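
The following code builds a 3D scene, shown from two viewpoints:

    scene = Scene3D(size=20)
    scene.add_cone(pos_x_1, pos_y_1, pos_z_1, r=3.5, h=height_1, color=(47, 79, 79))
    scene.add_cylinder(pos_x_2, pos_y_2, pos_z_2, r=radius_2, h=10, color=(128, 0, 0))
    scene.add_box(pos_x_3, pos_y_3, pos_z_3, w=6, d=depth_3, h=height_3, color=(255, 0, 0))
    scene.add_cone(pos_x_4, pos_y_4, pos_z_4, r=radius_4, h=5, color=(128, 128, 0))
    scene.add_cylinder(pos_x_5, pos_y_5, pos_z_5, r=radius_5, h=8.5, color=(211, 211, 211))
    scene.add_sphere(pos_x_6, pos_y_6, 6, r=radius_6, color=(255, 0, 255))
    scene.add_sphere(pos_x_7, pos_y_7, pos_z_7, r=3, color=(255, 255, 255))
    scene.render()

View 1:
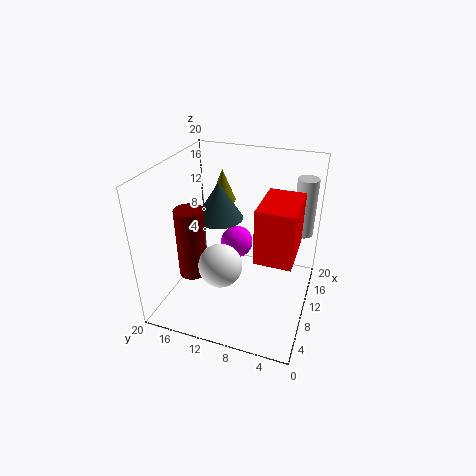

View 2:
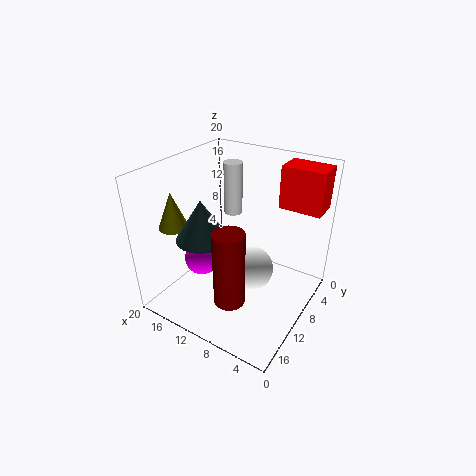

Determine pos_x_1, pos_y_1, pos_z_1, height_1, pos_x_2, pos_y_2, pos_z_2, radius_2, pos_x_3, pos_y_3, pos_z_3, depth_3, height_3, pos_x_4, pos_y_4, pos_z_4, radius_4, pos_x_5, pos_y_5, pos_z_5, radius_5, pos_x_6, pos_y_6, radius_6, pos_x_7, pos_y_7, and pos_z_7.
pos_x_1 = 13, pos_y_1 = 14, pos_z_1 = 11, height_1 = 5.5, pos_x_2 = 7.5, pos_y_2 = 16, pos_z_2 = 4.5, radius_2 = 2, pos_x_3 = 0.5, pos_y_3 = 1, pos_z_3 = 13.5, depth_3 = 4, height_3 = 6, pos_x_4 = 17, pos_y_4 = 15, pos_z_4 = 12, radius_4 = 2, pos_x_5 = 16, pos_y_5 = 2, pos_z_5 = 9, radius_5 = 1.5, pos_x_6 = 15, pos_y_6 = 12, radius_6 = 2.5, pos_x_7 = 7, pos_y_7 = 11.5, pos_z_7 = 7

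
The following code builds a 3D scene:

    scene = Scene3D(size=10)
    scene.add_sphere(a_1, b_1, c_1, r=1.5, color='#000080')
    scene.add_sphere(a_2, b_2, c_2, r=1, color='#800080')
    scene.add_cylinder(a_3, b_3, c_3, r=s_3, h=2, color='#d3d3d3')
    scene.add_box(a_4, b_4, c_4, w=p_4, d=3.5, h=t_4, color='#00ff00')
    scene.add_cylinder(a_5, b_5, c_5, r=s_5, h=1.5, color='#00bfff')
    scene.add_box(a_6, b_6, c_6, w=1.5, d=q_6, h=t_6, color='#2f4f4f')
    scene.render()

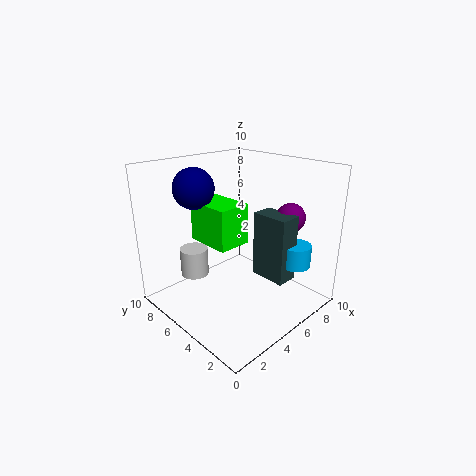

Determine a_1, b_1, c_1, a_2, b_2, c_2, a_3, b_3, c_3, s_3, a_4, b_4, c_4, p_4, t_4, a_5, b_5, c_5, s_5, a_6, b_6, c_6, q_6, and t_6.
a_1 = 4; b_1 = 8.5; c_1 = 8; a_2 = 7.5; b_2 = 2.5; c_2 = 6.5; a_3 = 3; b_3 = 7.5; c_3 = 2; s_3 = 1; a_4 = 4; b_4 = 5.5; c_4 = 4; p_4 = 2.5; t_4 = 3; a_5 = 7; b_5 = 1.5; c_5 = 3.5; s_5 = 1; a_6 = 5.5; b_6 = 1.5; c_6 = 2.5; q_6 = 2.5; t_6 = 4.5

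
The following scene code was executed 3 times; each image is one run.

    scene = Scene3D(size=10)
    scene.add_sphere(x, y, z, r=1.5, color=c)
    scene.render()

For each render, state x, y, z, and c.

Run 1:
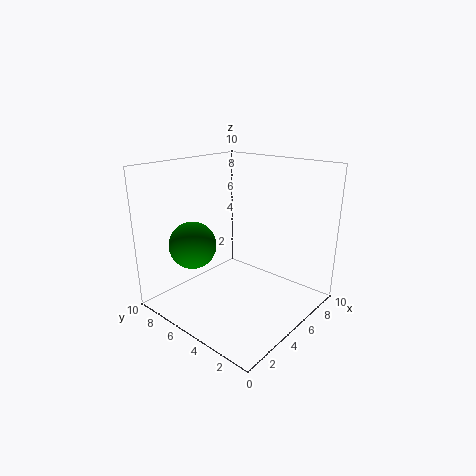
x = 1.75; y = 6; z = 5.25; c = 'green'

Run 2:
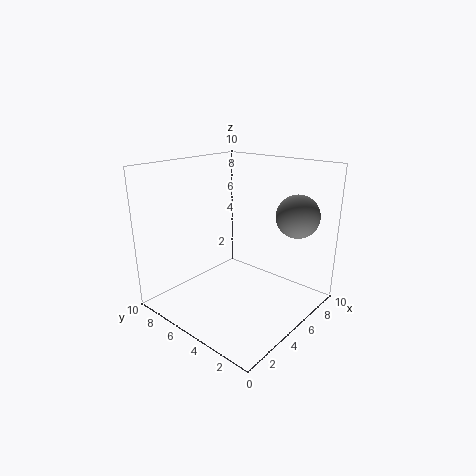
x = 7.75; y = 2; z = 6.5; c = 'gray'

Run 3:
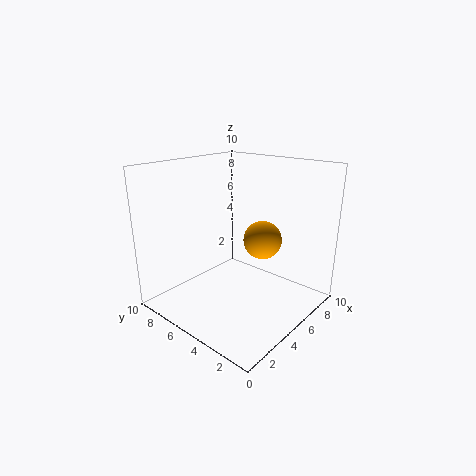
x = 8.25; y = 5.25; z = 3.75; c = 'orange'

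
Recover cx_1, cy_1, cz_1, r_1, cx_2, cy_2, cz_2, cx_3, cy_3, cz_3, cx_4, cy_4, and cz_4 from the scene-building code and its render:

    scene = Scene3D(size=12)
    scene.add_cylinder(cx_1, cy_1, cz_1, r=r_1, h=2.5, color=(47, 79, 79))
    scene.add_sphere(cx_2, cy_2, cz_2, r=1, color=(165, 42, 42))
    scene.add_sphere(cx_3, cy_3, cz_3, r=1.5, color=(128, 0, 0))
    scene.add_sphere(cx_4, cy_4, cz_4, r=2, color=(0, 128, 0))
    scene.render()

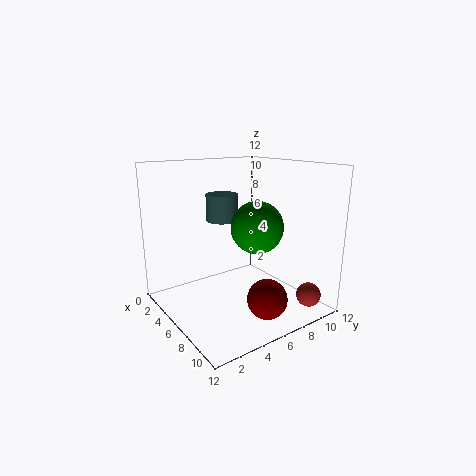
cx_1 = 2; cy_1 = 7; cz_1 = 6.5; r_1 = 1.5; cx_2 = 10.5; cy_2 = 10; cz_2 = 1.5; cx_3 = 10.5; cy_3 = 5.5; cz_3 = 2.5; cx_4 = 8.5; cy_4 = 6; cz_4 = 7.5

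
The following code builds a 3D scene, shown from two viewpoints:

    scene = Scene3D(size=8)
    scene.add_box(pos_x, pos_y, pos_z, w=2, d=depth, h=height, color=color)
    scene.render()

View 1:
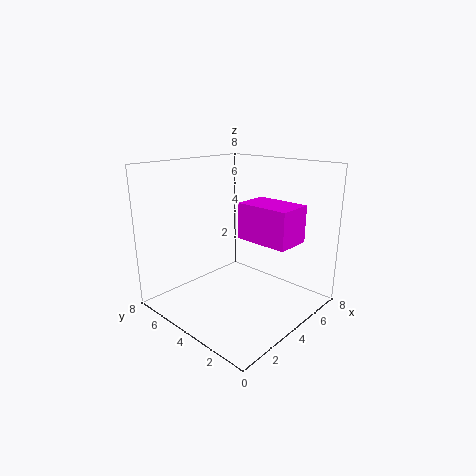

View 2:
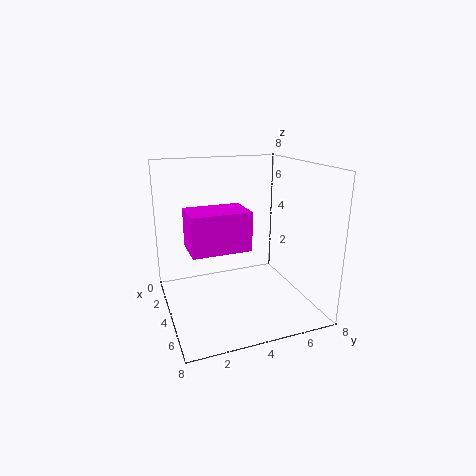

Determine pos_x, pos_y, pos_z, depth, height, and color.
pos_x = 4
pos_y = 1
pos_z = 4
depth = 3
height = 2
color = 'magenta'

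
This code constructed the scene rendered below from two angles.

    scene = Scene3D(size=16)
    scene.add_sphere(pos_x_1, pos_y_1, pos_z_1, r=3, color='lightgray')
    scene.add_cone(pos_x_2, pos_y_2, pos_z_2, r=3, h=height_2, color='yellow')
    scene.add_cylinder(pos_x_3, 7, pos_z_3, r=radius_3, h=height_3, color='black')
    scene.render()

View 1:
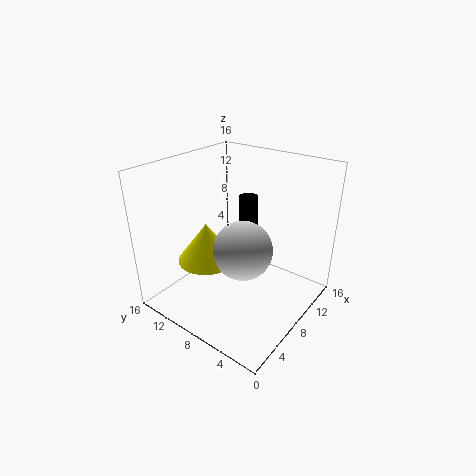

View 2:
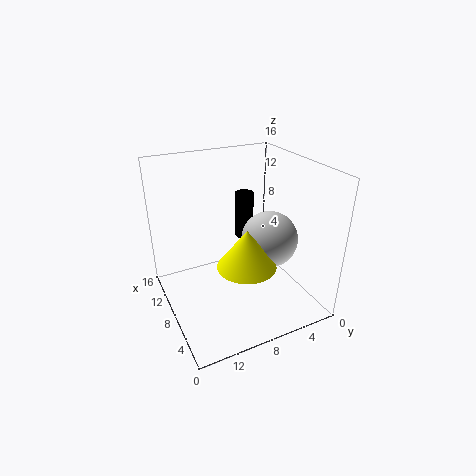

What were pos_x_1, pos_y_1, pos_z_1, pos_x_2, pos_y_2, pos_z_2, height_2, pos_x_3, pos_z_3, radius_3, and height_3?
pos_x_1 = 5.5; pos_y_1 = 5.5; pos_z_1 = 8.5; pos_x_2 = 4; pos_y_2 = 9; pos_z_2 = 7; height_2 = 4; pos_x_3 = 8.5; pos_z_3 = 8; radius_3 = 1; height_3 = 5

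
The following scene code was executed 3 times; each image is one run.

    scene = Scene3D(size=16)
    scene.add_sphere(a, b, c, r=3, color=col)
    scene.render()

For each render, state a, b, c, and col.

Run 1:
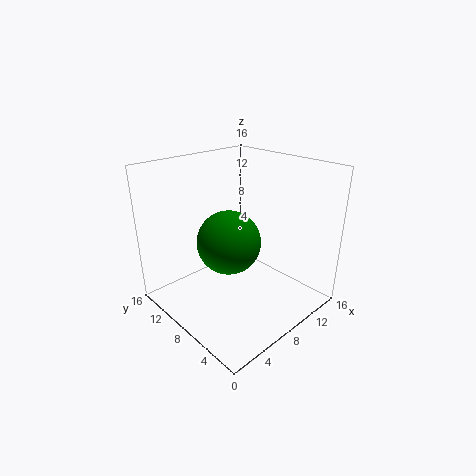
a = 4; b = 5; c = 10; col = 'green'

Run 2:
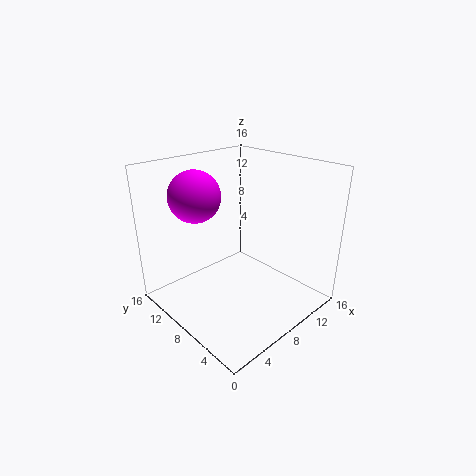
a = 6; b = 13; c = 12; col = 'magenta'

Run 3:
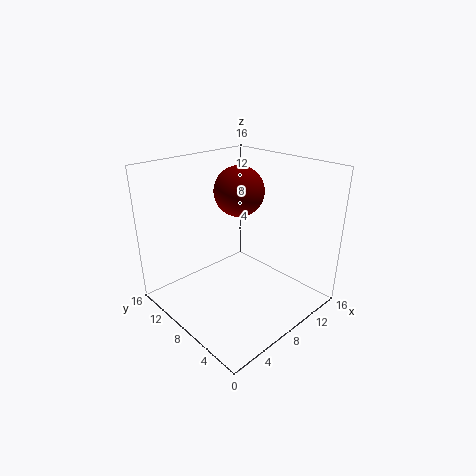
a = 11; b = 11; c = 12; col = 'maroon'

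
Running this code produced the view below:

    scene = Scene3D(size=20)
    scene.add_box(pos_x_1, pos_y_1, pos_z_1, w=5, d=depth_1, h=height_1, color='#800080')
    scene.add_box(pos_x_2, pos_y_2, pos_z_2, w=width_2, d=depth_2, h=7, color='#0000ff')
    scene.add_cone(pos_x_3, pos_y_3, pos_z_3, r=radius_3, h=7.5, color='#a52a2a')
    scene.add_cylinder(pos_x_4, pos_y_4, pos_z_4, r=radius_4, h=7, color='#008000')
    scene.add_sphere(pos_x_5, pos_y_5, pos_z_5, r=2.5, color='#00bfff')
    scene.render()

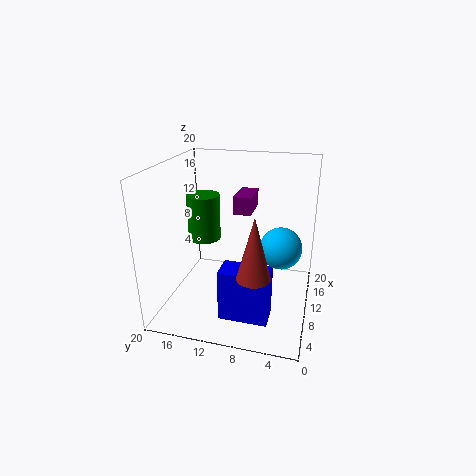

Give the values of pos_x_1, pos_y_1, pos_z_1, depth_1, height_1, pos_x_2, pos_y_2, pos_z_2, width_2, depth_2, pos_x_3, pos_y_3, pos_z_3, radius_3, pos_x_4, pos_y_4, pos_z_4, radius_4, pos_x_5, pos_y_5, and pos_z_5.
pos_x_1 = 11, pos_y_1 = 8.5, pos_z_1 = 13, depth_1 = 2.5, height_1 = 2.5, pos_x_2 = 3.5, pos_y_2 = 4.5, pos_z_2 = 1, width_2 = 3.5, depth_2 = 6.5, pos_x_3 = 2, pos_y_3 = 6, pos_z_3 = 9, radius_3 = 2, pos_x_4 = 14, pos_y_4 = 16.5, pos_z_4 = 7.5, radius_4 = 2.5, pos_x_5 = 5.5, pos_y_5 = 3.5, pos_z_5 = 11.5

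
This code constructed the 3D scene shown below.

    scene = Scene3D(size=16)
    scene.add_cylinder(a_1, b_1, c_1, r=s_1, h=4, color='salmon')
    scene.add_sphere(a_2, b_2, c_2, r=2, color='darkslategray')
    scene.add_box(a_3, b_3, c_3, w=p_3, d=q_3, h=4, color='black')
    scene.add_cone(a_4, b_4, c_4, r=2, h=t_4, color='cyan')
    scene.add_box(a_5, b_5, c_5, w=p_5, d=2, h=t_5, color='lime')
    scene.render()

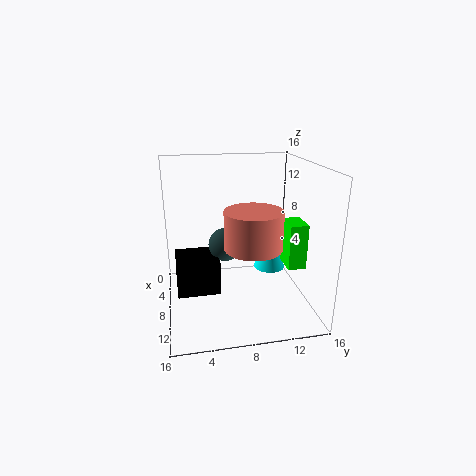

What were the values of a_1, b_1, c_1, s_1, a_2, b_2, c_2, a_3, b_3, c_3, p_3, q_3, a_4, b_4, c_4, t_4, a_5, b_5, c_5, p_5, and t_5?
a_1 = 11
b_1 = 9
c_1 = 8
s_1 = 3
a_2 = 5
b_2 = 7
c_2 = 6
a_3 = 3
b_3 = 1
c_3 = 1
p_3 = 5
q_3 = 5
a_4 = 4
b_4 = 13
c_4 = 2
t_4 = 5
a_5 = 8
b_5 = 13
c_5 = 5
p_5 = 3
t_5 = 5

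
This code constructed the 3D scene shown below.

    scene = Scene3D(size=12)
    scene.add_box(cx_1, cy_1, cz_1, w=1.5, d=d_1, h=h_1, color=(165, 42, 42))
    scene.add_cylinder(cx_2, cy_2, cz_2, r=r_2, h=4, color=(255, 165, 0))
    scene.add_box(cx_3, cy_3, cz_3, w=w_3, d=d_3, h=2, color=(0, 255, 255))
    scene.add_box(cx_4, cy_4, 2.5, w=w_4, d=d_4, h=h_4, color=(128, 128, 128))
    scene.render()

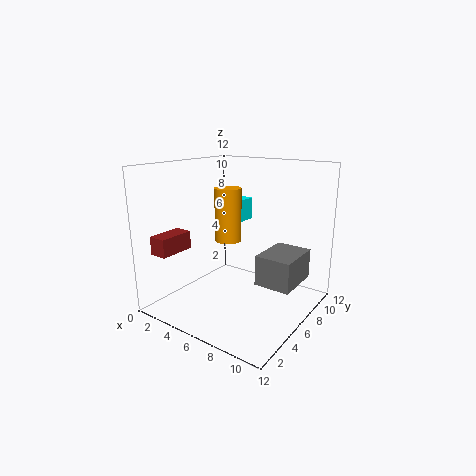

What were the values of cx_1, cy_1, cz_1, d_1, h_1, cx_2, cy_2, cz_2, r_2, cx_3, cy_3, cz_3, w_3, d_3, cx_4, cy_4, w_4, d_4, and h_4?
cx_1 = 1
cy_1 = 1
cz_1 = 5
d_1 = 3
h_1 = 1.5
cx_2 = 6.5
cy_2 = 4
cz_2 = 6.5
r_2 = 1
cx_3 = 2.5
cy_3 = 8
cz_3 = 6.5
w_3 = 2
d_3 = 2.5
cx_4 = 8
cy_4 = 5.5
w_4 = 3
d_4 = 4
h_4 = 2.5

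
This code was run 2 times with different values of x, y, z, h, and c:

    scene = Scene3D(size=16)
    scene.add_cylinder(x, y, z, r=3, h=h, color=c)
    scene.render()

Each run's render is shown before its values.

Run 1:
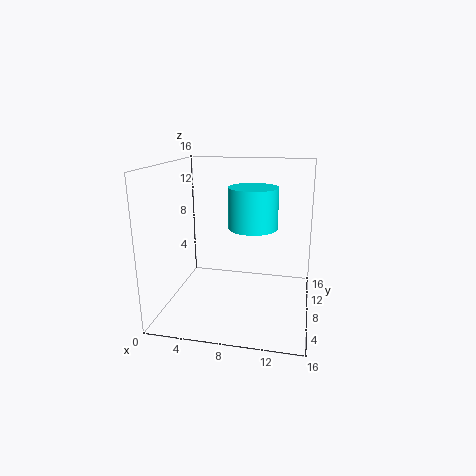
x = 9; y = 12; z = 8; h = 5; c = 'cyan'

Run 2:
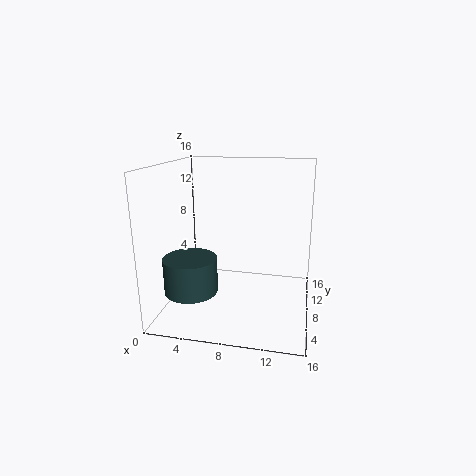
x = 3; y = 6; z = 2; h = 4; c = 'darkslategray'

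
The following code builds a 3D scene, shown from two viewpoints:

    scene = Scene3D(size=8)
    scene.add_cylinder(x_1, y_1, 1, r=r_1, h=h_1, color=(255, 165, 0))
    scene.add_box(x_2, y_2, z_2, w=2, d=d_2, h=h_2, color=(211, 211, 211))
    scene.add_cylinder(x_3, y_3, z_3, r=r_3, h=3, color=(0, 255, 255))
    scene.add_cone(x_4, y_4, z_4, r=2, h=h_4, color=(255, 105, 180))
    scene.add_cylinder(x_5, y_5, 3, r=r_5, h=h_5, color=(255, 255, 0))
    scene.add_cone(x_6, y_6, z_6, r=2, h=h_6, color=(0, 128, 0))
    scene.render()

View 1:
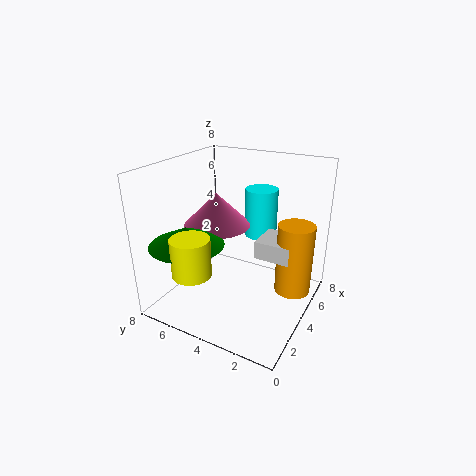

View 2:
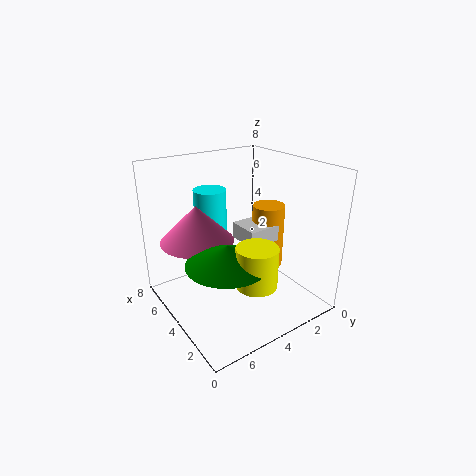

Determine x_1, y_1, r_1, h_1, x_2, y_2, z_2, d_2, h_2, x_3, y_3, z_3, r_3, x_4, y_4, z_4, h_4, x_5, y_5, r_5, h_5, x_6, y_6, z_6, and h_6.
x_1 = 5, y_1 = 1, r_1 = 1, h_1 = 4, x_2 = 4, y_2 = 1, z_2 = 3, d_2 = 2, h_2 = 1, x_3 = 7, y_3 = 4, z_3 = 3, r_3 = 1, x_4 = 5, y_4 = 6, z_4 = 4, h_4 = 2, x_5 = 1, y_5 = 5, r_5 = 1, h_5 = 2, x_6 = 2, y_6 = 6, z_6 = 4, h_6 = 1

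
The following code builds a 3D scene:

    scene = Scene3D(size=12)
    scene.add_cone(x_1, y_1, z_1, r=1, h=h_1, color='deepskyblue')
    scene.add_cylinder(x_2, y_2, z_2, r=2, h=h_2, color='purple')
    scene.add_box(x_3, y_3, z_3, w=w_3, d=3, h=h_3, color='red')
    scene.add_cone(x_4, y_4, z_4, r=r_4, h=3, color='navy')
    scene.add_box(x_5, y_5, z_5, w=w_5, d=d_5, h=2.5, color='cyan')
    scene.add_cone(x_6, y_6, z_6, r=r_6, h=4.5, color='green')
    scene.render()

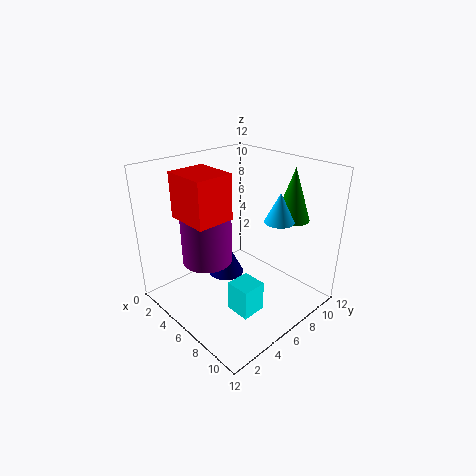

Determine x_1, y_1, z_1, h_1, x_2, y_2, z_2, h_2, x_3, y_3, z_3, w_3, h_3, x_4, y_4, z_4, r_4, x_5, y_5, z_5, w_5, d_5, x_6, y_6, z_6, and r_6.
x_1 = 11
y_1 = 5
z_1 = 9.5
h_1 = 2
x_2 = 5
y_2 = 3.5
z_2 = 4.5
h_2 = 5
x_3 = 3.5
y_3 = 1.5
z_3 = 8.5
w_3 = 3.5
h_3 = 3.5
x_4 = 5
y_4 = 5.5
z_4 = 2.5
r_4 = 1.5
x_5 = 7.5
y_5 = 3.5
z_5 = 1
w_5 = 2
d_5 = 2
x_6 = 8
y_6 = 10.5
z_6 = 7
r_6 = 1.5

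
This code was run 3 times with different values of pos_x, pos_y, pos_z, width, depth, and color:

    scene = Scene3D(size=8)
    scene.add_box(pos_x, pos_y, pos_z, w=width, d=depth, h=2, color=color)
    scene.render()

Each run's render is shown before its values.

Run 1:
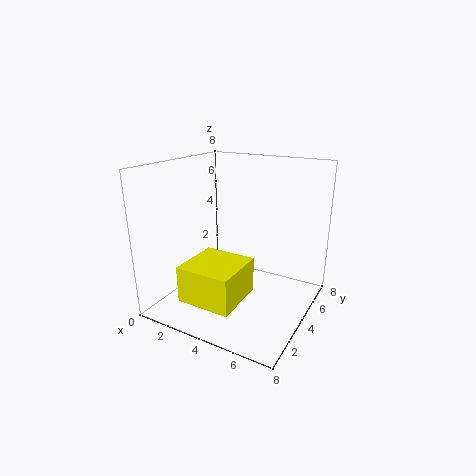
pos_x = 2
pos_y = 1
pos_z = 1
width = 3
depth = 3
color = 'yellow'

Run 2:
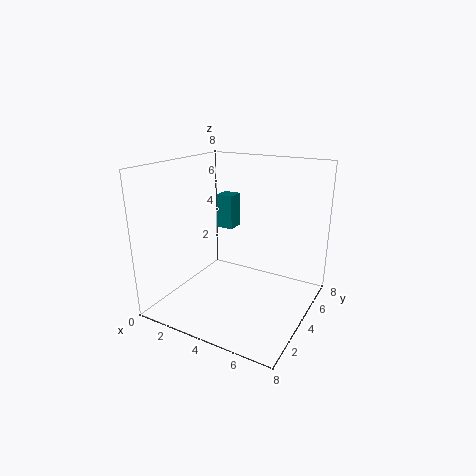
pos_x = 2
pos_y = 5
pos_z = 4
width = 1
depth = 1
color = 'teal'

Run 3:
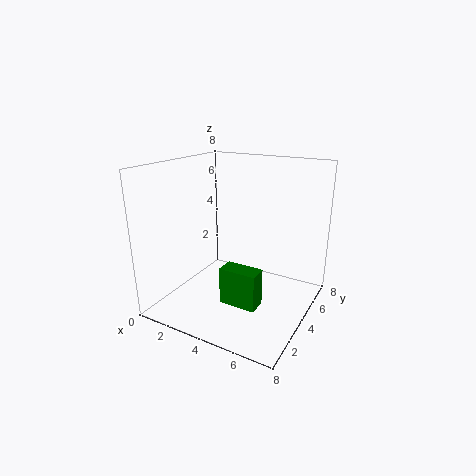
pos_x = 4
pos_y = 2
pos_z = 1
width = 2
depth = 1
color = 'green'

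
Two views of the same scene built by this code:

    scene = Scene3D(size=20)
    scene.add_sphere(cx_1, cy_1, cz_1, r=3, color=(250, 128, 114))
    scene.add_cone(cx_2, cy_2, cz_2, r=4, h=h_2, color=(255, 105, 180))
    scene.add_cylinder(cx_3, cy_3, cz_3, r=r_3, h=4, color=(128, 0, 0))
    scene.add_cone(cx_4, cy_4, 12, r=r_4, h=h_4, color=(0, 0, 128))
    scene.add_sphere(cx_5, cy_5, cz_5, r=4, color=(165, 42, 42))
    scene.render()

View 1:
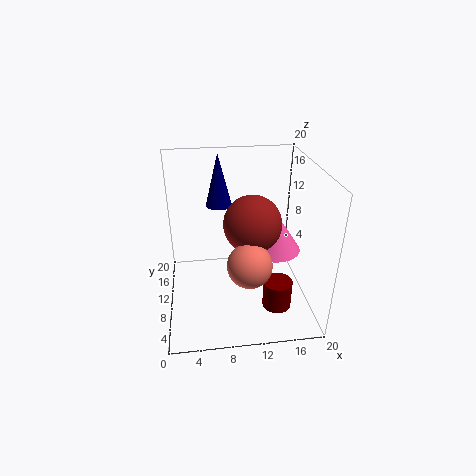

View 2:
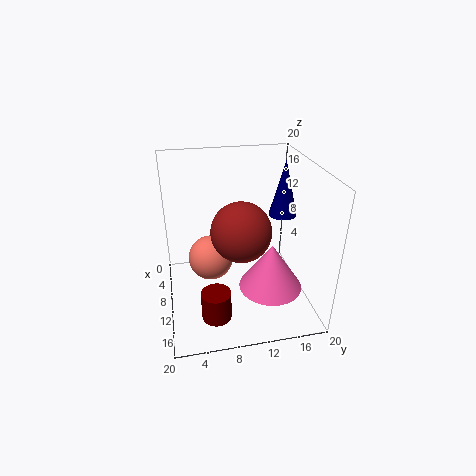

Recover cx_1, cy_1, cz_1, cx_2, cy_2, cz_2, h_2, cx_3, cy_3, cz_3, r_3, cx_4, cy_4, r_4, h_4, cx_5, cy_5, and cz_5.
cx_1 = 11
cy_1 = 6
cz_1 = 8
cx_2 = 16
cy_2 = 13
cz_2 = 6
h_2 = 6
cx_3 = 15
cy_3 = 6
cz_3 = 1
r_3 = 2
cx_4 = 8
cy_4 = 17
r_4 = 2
h_4 = 8
cx_5 = 12
cy_5 = 10
cz_5 = 12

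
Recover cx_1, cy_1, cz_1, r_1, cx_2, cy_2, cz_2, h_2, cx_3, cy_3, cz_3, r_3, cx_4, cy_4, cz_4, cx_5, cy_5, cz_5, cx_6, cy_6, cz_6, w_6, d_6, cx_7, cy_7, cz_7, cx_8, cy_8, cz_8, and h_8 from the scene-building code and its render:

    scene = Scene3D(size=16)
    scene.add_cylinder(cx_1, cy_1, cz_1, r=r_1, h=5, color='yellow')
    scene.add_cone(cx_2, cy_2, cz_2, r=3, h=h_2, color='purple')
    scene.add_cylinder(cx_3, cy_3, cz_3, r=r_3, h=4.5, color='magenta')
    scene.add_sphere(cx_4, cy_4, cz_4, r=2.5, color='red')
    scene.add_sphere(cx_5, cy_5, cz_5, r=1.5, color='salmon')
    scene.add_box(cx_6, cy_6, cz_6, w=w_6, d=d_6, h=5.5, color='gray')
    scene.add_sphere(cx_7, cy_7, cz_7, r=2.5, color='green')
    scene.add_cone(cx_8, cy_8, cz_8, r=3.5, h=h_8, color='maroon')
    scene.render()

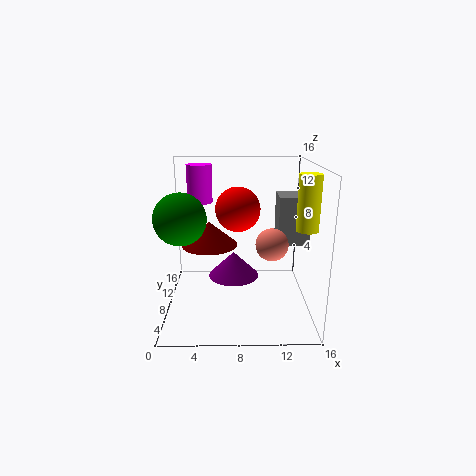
cx_1 = 14, cy_1 = 1.5, cz_1 = 11, r_1 = 1, cx_2 = 7.5, cy_2 = 10, cz_2 = 2.5, h_2 = 3, cx_3 = 3.5, cy_3 = 12.5, cz_3 = 11, r_3 = 1.5, cx_4 = 8, cy_4 = 9, cz_4 = 11, cx_5 = 11, cy_5 = 2, cz_5 = 9.5, cx_6 = 12.5, cy_6 = 8, cz_6 = 7, w_6 = 3.5, d_6 = 3.5, cx_7 = 2.5, cy_7 = 3.5, cz_7 = 11.5, cx_8 = 4.5, cy_8 = 12.5, cz_8 = 5.5, h_8 = 3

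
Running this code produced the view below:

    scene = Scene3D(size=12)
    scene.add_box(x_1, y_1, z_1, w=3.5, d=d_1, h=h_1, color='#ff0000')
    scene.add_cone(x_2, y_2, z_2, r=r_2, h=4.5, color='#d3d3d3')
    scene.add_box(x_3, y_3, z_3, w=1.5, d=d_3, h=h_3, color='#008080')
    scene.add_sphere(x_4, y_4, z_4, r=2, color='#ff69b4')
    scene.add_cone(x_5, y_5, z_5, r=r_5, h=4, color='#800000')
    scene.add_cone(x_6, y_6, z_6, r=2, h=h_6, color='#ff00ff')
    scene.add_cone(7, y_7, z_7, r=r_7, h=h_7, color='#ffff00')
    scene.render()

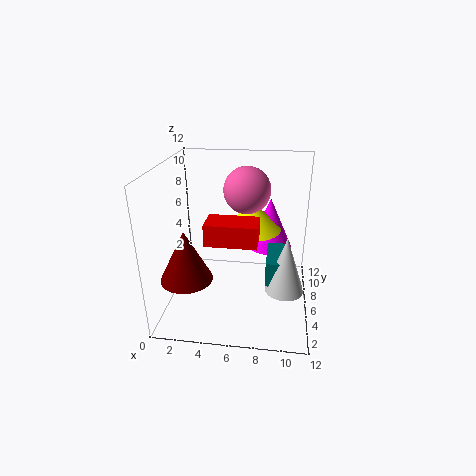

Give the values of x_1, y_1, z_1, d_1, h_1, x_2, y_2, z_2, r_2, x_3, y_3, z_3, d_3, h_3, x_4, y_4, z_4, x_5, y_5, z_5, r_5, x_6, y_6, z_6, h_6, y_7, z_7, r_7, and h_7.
x_1 = 4.5, y_1 = 0.5, z_1 = 8, d_1 = 2, h_1 = 1.5, x_2 = 10, y_2 = 3.5, z_2 = 3, r_2 = 1.5, x_3 = 8.5, y_3 = 3, z_3 = 3.5, d_3 = 3.5, h_3 = 2, x_4 = 6.5, y_4 = 8, z_4 = 9.5, x_5 = 2.5, y_5 = 2.5, z_5 = 4, r_5 = 2, x_6 = 8.5, y_6 = 9, z_6 = 4, h_6 = 4.5, y_7 = 8, z_7 = 6, r_7 = 2.5, h_7 = 2.5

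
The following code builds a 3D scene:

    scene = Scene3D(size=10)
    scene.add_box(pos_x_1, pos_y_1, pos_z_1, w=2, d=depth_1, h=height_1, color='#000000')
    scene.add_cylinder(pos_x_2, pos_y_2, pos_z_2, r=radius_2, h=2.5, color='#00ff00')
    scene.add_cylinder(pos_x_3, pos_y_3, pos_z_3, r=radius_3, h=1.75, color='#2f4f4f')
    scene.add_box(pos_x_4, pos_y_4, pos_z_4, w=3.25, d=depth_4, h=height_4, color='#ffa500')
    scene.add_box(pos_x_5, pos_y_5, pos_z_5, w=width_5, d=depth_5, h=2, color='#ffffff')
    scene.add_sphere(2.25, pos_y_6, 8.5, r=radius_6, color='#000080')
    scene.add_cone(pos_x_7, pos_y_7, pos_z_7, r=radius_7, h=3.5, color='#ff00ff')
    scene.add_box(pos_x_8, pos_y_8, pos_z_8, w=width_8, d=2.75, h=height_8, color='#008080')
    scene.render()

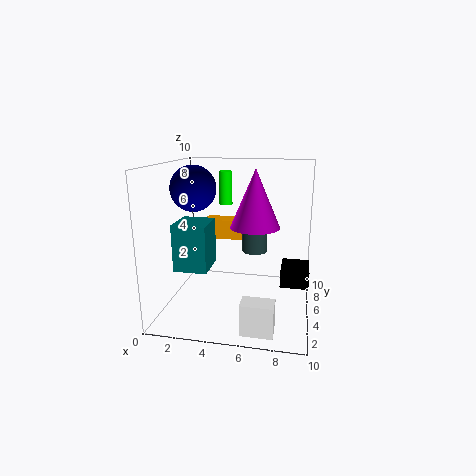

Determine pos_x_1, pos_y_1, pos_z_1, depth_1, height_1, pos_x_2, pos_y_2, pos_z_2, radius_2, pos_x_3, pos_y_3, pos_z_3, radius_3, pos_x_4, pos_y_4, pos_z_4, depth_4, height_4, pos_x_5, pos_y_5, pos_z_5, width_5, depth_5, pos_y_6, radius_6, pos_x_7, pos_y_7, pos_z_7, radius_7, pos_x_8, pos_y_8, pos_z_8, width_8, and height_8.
pos_x_1 = 8; pos_y_1 = 5; pos_z_1 = 1.5; depth_1 = 2.5; height_1 = 1.25; pos_x_2 = 3.5; pos_y_2 = 7.75; pos_z_2 = 6.75; radius_2 = 0.5; pos_x_3 = 6.5; pos_y_3 = 2.75; pos_z_3 = 5; radius_3 = 0.75; pos_x_4 = 1.75; pos_y_4 = 7.5; pos_z_4 = 4; depth_4 = 1.5; height_4 = 1.5; pos_x_5 = 6; pos_y_5 = 0.25; pos_z_5 = 0.5; width_5 = 2; depth_5 = 1.25; pos_y_6 = 4; radius_6 = 1.5; pos_x_7 = 6.5; pos_y_7 = 2.75; pos_z_7 = 6.5; radius_7 = 1.5; pos_x_8 = 0.25; pos_y_8 = 4.5; pos_z_8 = 2.25; width_8 = 2.5; height_8 = 3.5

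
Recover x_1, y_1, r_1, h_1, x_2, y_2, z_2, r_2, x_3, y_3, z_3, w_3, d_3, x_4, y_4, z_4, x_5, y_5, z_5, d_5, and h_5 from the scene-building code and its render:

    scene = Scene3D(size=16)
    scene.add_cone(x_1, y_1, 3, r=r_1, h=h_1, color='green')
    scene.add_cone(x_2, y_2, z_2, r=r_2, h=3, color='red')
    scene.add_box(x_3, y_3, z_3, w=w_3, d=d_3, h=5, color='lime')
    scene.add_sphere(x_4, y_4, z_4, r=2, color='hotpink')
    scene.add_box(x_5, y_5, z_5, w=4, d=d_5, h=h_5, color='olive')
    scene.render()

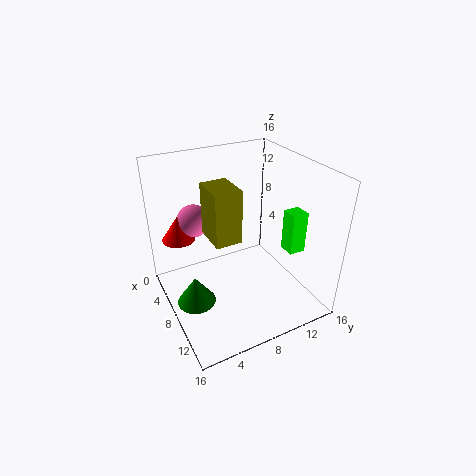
x_1 = 10, y_1 = 2, r_1 = 2, h_1 = 3, x_2 = 2, y_2 = 3, z_2 = 6, r_2 = 2, x_3 = 8, y_3 = 14, z_3 = 5, w_3 = 2, d_3 = 2, x_4 = 2, y_4 = 5, z_4 = 8, x_5 = 5, y_5 = 5, z_5 = 8, d_5 = 3, h_5 = 6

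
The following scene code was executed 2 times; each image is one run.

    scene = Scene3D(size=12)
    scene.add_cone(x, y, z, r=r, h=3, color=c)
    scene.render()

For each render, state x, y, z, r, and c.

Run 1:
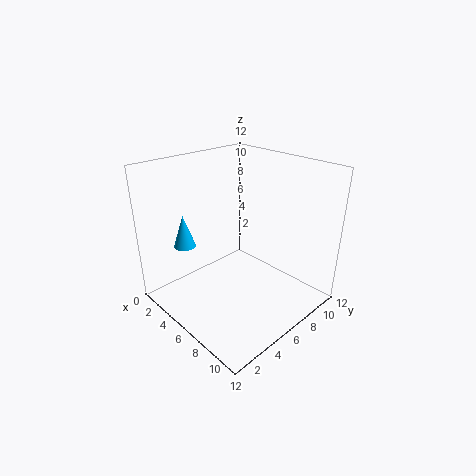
x = 1; y = 4; z = 4; r = 1; c = 'deepskyblue'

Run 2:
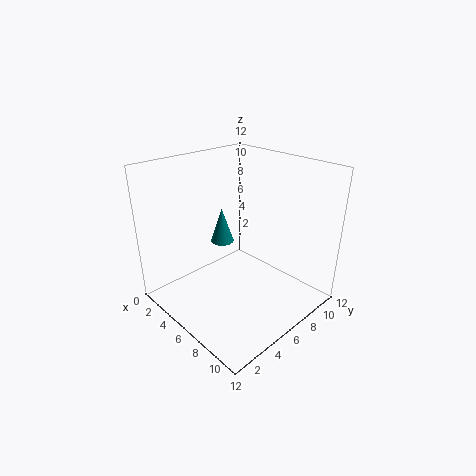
x = 4; y = 6; z = 5; r = 1; c = 'teal'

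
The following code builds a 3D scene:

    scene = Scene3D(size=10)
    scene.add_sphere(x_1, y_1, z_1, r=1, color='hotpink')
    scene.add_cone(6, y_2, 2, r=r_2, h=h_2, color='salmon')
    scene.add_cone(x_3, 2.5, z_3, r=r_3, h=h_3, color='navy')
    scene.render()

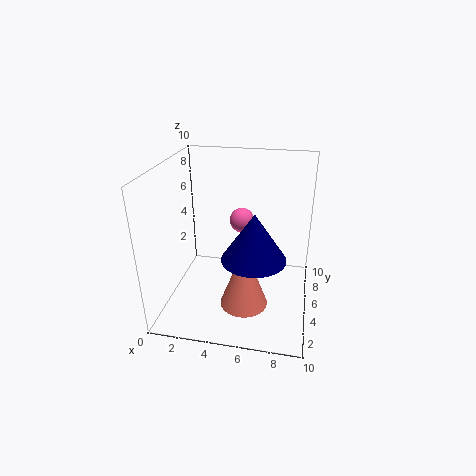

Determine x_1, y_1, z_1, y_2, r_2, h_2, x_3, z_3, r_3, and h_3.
x_1 = 4.5, y_1 = 9, z_1 = 4.5, y_2 = 2, r_2 = 1.5, h_2 = 4, x_3 = 6.5, z_3 = 5, r_3 = 2, h_3 = 3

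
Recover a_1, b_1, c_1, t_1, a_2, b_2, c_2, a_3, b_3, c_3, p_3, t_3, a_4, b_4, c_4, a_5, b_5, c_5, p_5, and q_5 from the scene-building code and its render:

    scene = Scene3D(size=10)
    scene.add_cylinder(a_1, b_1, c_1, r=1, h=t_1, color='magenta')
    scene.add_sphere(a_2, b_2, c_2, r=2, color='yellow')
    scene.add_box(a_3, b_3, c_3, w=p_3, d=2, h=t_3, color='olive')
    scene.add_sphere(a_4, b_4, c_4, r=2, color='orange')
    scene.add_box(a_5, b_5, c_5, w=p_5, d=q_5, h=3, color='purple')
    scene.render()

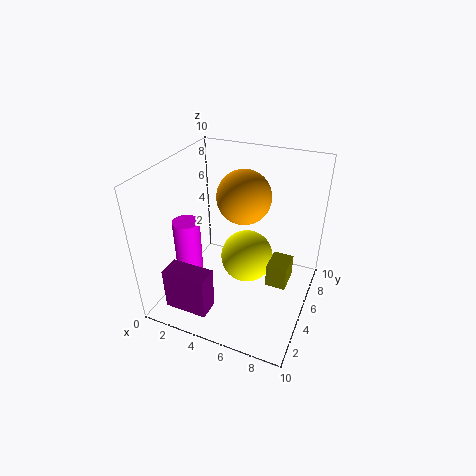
a_1 = 1; b_1 = 4.75; c_1 = 0.75; t_1 = 4.75; a_2 = 5; b_2 = 6.75; c_2 = 2.25; a_3 = 7; b_3 = 5.5; c_3 = 1; p_3 = 1.5; t_3 = 1.75; a_4 = 4.5; b_4 = 7.25; c_4 = 7; a_5 = 1.25; b_5 = 1; c_5 = 0.75; p_5 = 3; q_5 = 1.5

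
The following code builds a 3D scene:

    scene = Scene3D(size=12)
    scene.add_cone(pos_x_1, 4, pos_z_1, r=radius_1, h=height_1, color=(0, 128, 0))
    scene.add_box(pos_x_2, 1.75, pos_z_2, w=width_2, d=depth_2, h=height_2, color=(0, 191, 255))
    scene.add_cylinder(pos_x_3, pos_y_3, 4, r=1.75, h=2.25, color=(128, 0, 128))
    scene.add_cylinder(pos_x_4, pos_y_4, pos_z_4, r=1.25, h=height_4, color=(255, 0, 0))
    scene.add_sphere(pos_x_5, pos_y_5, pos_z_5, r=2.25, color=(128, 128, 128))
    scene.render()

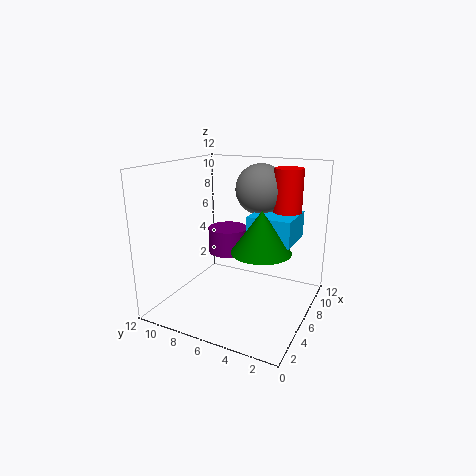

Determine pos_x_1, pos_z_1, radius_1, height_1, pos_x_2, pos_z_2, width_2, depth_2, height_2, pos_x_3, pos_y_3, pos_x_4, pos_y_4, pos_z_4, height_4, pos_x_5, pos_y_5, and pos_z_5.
pos_x_1 = 6.25; pos_z_1 = 5; radius_1 = 2.5; height_1 = 3.5; pos_x_2 = 6.5; pos_z_2 = 5.5; width_2 = 4; depth_2 = 3.75; height_2 = 2.25; pos_x_3 = 7.5; pos_y_3 = 7.75; pos_x_4 = 9.5; pos_y_4 = 3; pos_z_4 = 5.75; height_4 = 5.75; pos_x_5 = 9.5; pos_y_5 = 5.5; pos_z_5 = 9.5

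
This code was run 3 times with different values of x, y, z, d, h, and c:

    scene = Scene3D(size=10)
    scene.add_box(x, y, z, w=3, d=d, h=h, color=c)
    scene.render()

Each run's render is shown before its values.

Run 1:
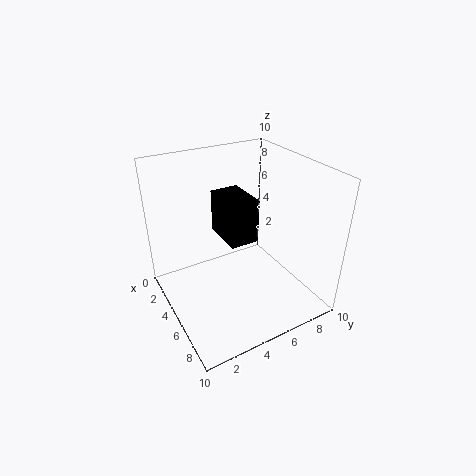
x = 3, y = 4, z = 5, d = 2, h = 3, c = 'black'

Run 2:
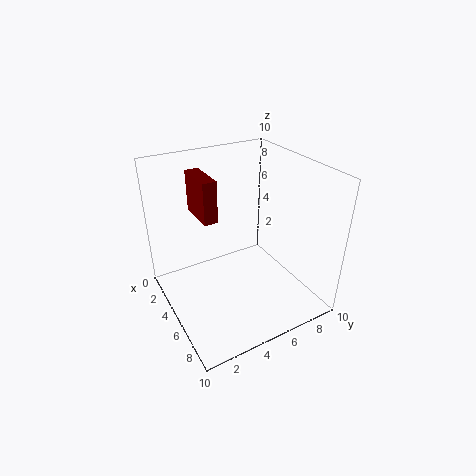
x = 1, y = 3, z = 6, d = 1, h = 3, c = 'maroon'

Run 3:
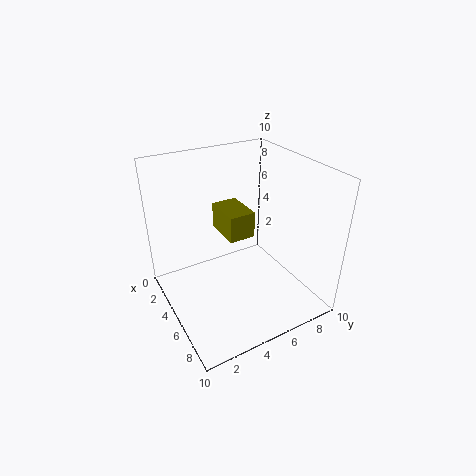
x = 1, y = 5, z = 4, d = 2, h = 2, c = 'olive'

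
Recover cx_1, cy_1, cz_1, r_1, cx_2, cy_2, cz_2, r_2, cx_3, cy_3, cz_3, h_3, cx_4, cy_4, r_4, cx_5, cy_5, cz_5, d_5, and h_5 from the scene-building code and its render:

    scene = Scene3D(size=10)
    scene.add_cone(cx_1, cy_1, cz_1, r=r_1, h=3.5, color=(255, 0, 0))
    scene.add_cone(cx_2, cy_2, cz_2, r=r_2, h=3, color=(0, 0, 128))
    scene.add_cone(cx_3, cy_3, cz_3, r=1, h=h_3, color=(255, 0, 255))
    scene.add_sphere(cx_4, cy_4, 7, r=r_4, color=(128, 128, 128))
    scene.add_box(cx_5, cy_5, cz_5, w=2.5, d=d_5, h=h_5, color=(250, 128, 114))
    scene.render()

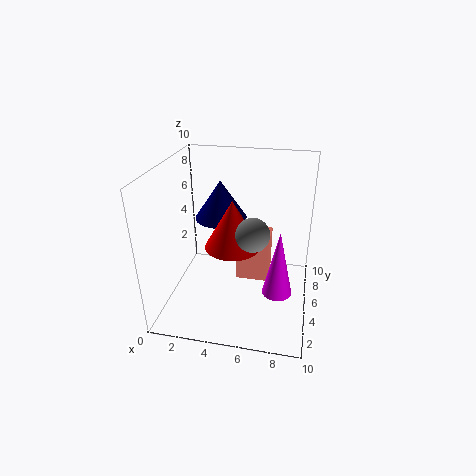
cx_1 = 4.5, cy_1 = 5.5, cz_1 = 4, r_1 = 2, cx_2 = 3, cy_2 = 8, cz_2 = 5, r_2 = 2, cx_3 = 8, cy_3 = 3.5, cz_3 = 2, h_3 = 4.5, cx_4 = 6.5, cy_4 = 2, r_4 = 1, cx_5 = 4.5, cy_5 = 6.5, cz_5 = 0.5, d_5 = 2.5, h_5 = 3.5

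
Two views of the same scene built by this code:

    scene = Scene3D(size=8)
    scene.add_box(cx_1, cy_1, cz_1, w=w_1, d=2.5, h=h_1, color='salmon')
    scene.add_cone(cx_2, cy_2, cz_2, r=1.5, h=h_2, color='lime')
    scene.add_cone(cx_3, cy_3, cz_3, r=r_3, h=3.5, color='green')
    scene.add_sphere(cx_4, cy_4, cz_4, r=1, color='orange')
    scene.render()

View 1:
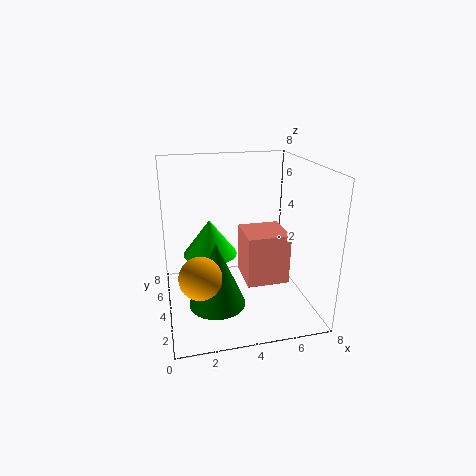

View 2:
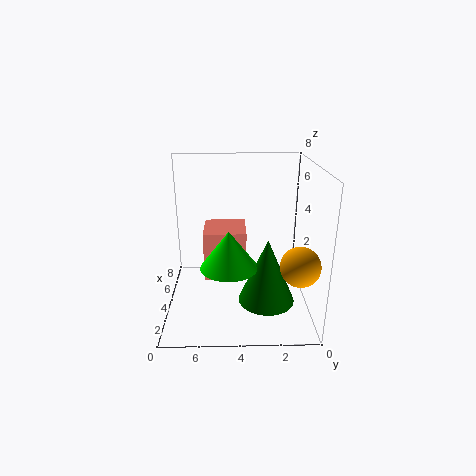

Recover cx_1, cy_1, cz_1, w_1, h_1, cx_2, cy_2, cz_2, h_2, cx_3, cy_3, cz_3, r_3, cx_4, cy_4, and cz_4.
cx_1 = 4.5; cy_1 = 3.5; cz_1 = 1; w_1 = 2.5; h_1 = 3; cx_2 = 2.5; cy_2 = 4.5; cz_2 = 3; h_2 = 2; cx_3 = 2.5; cy_3 = 2.5; cz_3 = 1; r_3 = 1.5; cx_4 = 1.5; cy_4 = 1; cz_4 = 3.5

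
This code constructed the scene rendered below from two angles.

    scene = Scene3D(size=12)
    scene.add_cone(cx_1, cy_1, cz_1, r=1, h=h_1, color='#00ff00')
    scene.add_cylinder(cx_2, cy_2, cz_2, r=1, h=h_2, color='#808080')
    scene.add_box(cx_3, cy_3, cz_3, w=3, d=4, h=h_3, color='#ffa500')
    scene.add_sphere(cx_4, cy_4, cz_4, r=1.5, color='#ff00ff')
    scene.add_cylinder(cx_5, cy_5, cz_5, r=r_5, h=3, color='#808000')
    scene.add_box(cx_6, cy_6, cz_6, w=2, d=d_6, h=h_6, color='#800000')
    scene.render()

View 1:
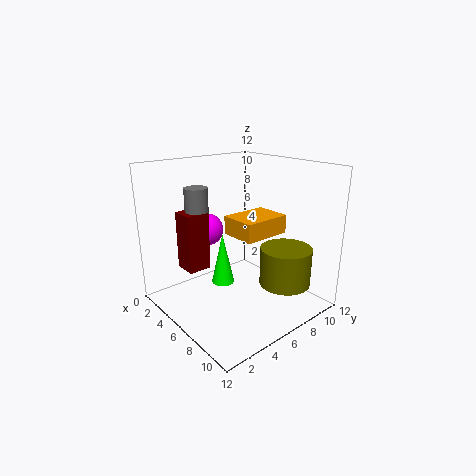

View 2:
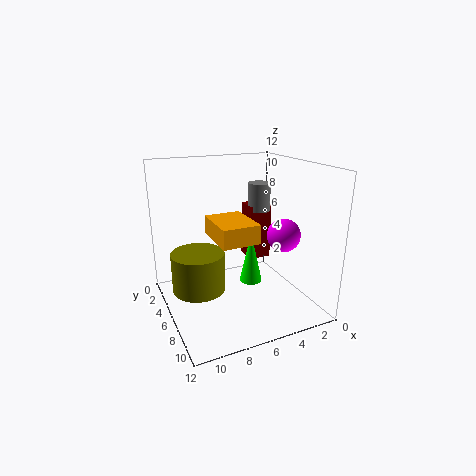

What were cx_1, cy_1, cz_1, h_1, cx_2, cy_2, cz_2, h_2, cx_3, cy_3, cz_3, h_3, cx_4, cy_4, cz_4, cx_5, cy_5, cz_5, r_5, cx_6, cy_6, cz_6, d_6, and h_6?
cx_1 = 4.5; cy_1 = 5.5; cz_1 = 1.5; h_1 = 4.5; cx_2 = 3; cy_2 = 4; cz_2 = 7.5; h_2 = 2.5; cx_3 = 5.5; cy_3 = 5; cz_3 = 6.5; h_3 = 1.5; cx_4 = 1.5; cy_4 = 6; cz_4 = 5.5; cx_5 = 10; cy_5 = 7.5; cz_5 = 3; r_5 = 2; cx_6 = 2; cy_6 = 2.5; cz_6 = 3; d_6 = 2; h_6 = 5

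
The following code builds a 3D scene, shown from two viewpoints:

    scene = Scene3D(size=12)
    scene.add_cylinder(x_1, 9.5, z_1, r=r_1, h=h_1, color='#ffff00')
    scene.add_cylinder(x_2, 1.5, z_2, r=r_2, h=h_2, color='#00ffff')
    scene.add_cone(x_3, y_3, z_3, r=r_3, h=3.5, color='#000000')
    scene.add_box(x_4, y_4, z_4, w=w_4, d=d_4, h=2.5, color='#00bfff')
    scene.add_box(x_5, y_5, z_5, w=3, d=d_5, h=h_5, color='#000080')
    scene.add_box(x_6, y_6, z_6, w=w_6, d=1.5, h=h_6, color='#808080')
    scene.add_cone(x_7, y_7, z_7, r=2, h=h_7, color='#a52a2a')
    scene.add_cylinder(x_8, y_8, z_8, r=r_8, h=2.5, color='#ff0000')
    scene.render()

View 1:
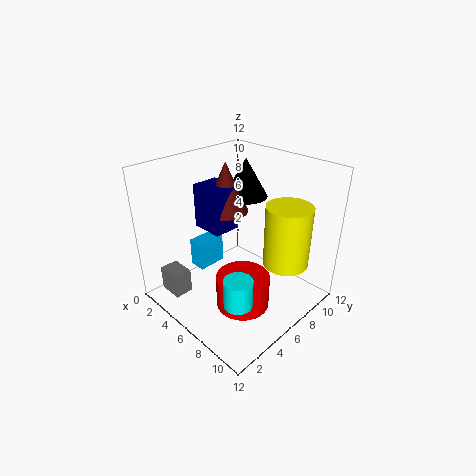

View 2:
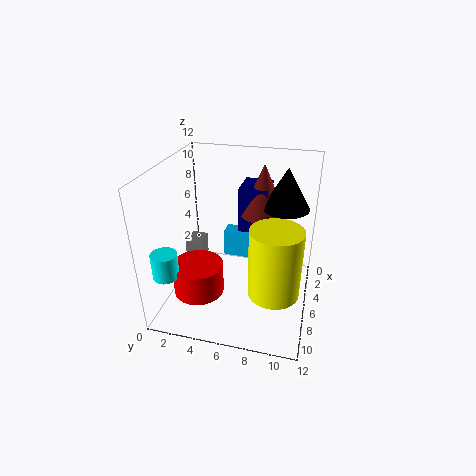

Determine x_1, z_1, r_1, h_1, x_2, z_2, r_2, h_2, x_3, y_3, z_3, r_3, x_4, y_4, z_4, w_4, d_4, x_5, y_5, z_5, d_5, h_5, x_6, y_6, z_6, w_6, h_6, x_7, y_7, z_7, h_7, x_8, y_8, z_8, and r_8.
x_1 = 8.5
z_1 = 3
r_1 = 2
h_1 = 5.5
x_2 = 10.5
z_2 = 4.5
r_2 = 1
h_2 = 2
x_3 = 3.5
y_3 = 9.5
z_3 = 8
r_3 = 2
x_4 = 2
y_4 = 4
z_4 = 2.5
w_4 = 1.5
d_4 = 2.5
x_5 = 1
y_5 = 5.5
z_5 = 5.5
d_5 = 2.5
h_5 = 4
x_6 = 2.5
y_6 = 0.5
z_6 = 2
w_6 = 2
h_6 = 2
x_7 = 3
y_7 = 7.5
z_7 = 7
h_7 = 4.5
x_8 = 9
y_8 = 3.5
z_8 = 2.5
r_8 = 2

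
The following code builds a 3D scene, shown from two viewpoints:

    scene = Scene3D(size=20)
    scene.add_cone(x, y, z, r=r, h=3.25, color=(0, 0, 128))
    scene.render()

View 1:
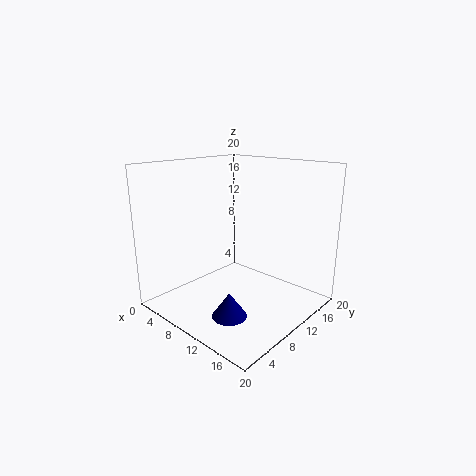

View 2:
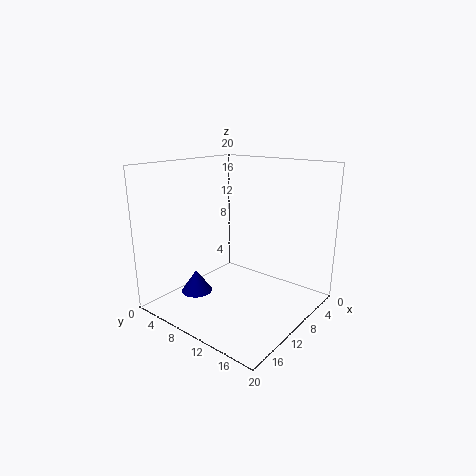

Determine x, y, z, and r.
x = 13.25; y = 4.75; z = 1.5; r = 2.25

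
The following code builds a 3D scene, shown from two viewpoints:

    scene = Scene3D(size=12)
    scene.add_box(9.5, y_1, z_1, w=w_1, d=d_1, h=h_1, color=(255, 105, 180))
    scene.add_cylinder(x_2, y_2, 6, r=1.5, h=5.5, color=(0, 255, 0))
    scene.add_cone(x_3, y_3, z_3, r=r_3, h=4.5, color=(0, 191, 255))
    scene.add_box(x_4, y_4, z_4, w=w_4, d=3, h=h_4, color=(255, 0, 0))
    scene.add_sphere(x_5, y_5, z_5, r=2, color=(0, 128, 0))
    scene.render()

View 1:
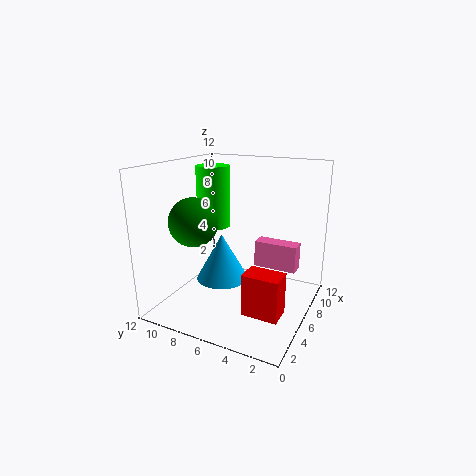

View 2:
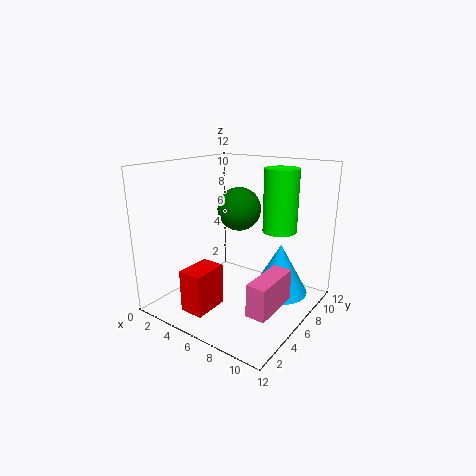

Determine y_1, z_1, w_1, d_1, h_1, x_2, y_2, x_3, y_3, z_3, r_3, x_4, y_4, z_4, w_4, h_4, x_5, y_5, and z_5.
y_1 = 2; z_1 = 2; w_1 = 1.5; d_1 = 4; h_1 = 2.5; x_2 = 8; y_2 = 9.5; x_3 = 8.5; y_3 = 9; z_3 = 0.5; r_3 = 2.5; x_4 = 3.5; y_4 = 1.5; z_4 = 0.5; w_4 = 2; h_4 = 3.5; x_5 = 4; y_5 = 9; z_5 = 7.5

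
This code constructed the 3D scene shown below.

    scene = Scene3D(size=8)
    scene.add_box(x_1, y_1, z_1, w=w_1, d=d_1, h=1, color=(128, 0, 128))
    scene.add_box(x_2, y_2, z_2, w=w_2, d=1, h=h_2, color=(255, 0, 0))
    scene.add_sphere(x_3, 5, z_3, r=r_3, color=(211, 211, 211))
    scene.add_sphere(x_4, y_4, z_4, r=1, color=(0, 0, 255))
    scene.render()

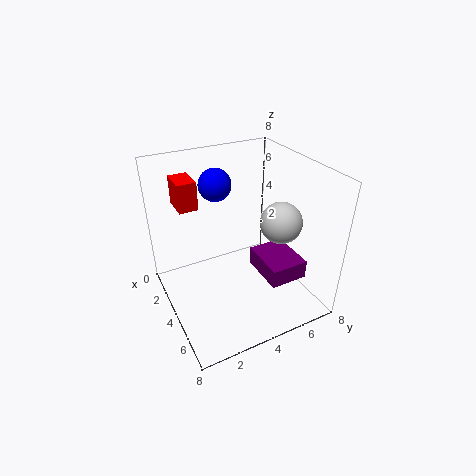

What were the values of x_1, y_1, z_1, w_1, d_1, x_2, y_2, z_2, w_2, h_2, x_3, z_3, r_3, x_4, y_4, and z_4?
x_1 = 4.5; y_1 = 4.5; z_1 = 2.5; w_1 = 2.5; d_1 = 2; x_2 = 2; y_2 = 1; z_2 = 6; w_2 = 1.5; h_2 = 1.5; x_3 = 6.5; z_3 = 6; r_3 = 1; x_4 = 1; y_4 = 4; z_4 = 6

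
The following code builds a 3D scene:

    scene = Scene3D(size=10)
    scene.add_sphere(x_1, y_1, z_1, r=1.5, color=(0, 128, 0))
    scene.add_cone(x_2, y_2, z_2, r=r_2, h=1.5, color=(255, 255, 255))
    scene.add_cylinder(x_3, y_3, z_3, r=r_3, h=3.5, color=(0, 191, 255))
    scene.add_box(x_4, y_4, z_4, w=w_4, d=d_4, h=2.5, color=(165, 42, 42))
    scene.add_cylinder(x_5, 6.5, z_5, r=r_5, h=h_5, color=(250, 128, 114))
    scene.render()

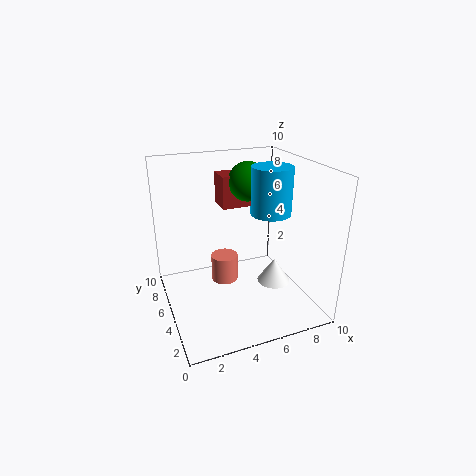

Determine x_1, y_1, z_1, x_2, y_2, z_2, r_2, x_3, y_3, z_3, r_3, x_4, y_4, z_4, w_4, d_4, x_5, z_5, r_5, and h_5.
x_1 = 7; y_1 = 8; z_1 = 8; x_2 = 6; y_2 = 1.5; z_2 = 3.5; r_2 = 1; x_3 = 8; y_3 = 6; z_3 = 6; r_3 = 1.5; x_4 = 5; y_4 = 8; z_4 = 6; w_4 = 3.5; d_4 = 2; x_5 = 4.5; z_5 = 1; r_5 = 1; h_5 = 2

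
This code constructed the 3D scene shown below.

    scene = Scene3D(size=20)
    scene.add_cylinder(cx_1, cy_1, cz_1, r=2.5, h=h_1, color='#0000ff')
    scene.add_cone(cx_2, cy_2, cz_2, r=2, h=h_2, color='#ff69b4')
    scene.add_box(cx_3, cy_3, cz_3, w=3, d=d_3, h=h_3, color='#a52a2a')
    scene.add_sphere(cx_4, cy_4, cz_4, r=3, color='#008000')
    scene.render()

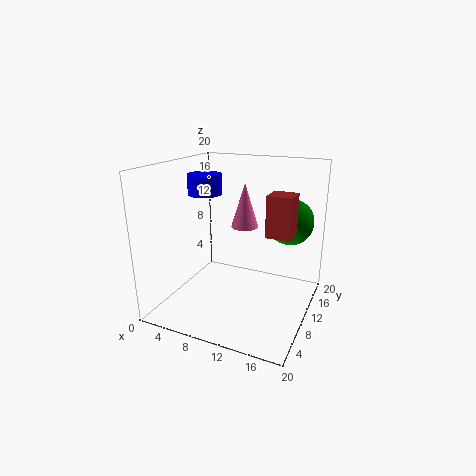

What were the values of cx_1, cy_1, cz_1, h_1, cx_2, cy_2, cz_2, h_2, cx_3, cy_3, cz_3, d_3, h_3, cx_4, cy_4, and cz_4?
cx_1 = 3.5, cy_1 = 12.5, cz_1 = 15, h_1 = 3, cx_2 = 9.5, cy_2 = 13.5, cz_2 = 10.5, h_2 = 6.5, cx_3 = 15.5, cy_3 = 5.5, cz_3 = 12.5, d_3 = 3, h_3 = 5, cx_4 = 17, cy_4 = 11, cz_4 = 13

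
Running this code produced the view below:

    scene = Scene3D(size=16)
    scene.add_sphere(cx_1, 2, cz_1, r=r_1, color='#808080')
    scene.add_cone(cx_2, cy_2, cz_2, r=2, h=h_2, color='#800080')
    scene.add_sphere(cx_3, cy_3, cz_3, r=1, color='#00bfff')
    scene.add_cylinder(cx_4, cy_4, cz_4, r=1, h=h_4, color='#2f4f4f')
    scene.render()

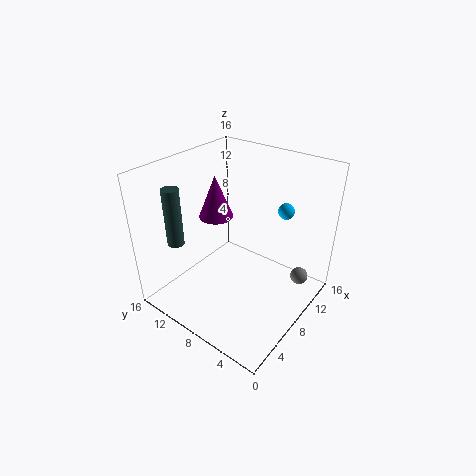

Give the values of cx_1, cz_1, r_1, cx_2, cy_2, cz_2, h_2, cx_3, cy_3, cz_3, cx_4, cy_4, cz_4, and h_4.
cx_1 = 12; cz_1 = 3; r_1 = 1; cx_2 = 9; cy_2 = 12; cz_2 = 9; h_2 = 5; cx_3 = 15; cy_3 = 6; cz_3 = 9; cx_4 = 5; cy_4 = 15; cz_4 = 6; h_4 = 7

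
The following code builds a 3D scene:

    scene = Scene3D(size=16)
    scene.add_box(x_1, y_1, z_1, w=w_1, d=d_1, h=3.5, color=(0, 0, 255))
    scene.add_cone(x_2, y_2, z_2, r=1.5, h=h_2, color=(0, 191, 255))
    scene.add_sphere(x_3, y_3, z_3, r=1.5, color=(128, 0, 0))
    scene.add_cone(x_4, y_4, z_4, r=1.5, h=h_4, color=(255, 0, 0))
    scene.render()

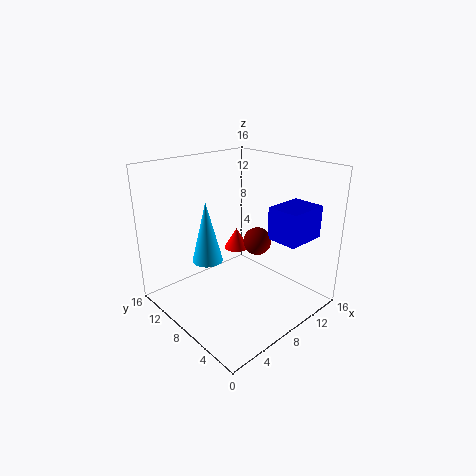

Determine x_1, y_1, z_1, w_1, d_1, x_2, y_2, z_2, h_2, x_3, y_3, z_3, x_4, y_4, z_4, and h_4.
x_1 = 9.5
y_1 = 1.5
z_1 = 8.5
w_1 = 4.5
d_1 = 3.5
x_2 = 3
y_2 = 7
z_2 = 7.5
h_2 = 6
x_3 = 9
y_3 = 6
z_3 = 8
x_4 = 10.5
y_4 = 11
z_4 = 5
h_4 = 2.5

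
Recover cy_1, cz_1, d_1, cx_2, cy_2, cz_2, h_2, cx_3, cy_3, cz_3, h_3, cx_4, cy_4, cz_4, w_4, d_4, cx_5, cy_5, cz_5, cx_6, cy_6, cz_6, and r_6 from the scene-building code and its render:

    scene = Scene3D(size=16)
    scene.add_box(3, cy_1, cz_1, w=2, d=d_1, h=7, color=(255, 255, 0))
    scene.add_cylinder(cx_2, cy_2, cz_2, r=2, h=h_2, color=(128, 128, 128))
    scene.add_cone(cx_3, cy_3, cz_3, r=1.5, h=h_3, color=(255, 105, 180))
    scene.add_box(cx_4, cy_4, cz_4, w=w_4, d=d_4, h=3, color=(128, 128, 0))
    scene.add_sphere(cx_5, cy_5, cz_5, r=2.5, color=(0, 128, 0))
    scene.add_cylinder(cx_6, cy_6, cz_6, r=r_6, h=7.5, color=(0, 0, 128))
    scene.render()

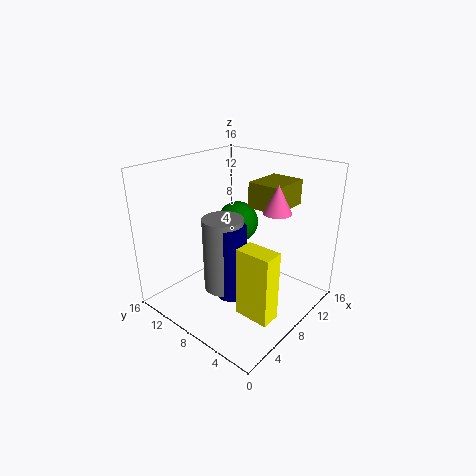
cy_1 = 0.5
cz_1 = 3
d_1 = 3.5
cx_2 = 4
cy_2 = 6.5
cz_2 = 4.5
h_2 = 7.5
cx_3 = 9.5
cy_3 = 4
cz_3 = 11.5
h_3 = 3
cx_4 = 11
cy_4 = 5
cz_4 = 10.5
w_4 = 5
d_4 = 4
cx_5 = 11.5
cy_5 = 11
cz_5 = 8
cx_6 = 4
cy_6 = 5.5
cz_6 = 4
r_6 = 1.5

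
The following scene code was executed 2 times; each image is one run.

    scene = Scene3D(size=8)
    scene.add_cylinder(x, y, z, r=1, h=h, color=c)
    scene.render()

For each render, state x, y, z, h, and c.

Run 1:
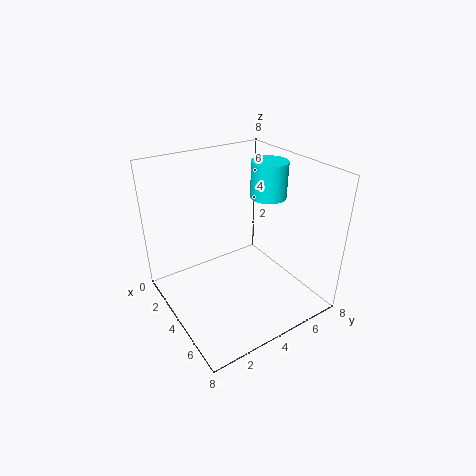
x = 4, y = 6, z = 6, h = 2, c = 'cyan'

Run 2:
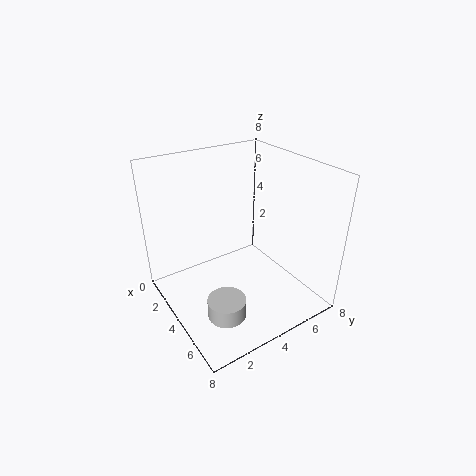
x = 6, y = 2, z = 1, h = 1, c = 'lightgray'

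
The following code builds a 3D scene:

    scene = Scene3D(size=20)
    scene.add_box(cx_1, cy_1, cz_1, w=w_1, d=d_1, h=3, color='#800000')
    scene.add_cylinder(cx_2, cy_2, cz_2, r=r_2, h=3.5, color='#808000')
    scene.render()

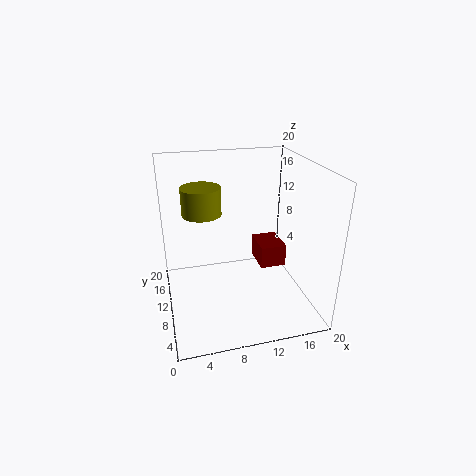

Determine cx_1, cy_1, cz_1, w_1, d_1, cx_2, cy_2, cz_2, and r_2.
cx_1 = 12.5, cy_1 = 7, cz_1 = 6.5, w_1 = 3.5, d_1 = 4.5, cx_2 = 5, cy_2 = 9, cz_2 = 14.5, r_2 = 2.5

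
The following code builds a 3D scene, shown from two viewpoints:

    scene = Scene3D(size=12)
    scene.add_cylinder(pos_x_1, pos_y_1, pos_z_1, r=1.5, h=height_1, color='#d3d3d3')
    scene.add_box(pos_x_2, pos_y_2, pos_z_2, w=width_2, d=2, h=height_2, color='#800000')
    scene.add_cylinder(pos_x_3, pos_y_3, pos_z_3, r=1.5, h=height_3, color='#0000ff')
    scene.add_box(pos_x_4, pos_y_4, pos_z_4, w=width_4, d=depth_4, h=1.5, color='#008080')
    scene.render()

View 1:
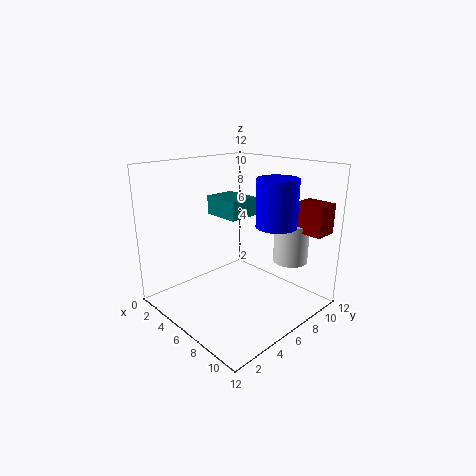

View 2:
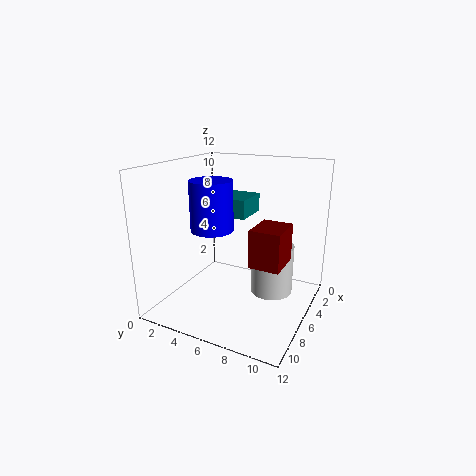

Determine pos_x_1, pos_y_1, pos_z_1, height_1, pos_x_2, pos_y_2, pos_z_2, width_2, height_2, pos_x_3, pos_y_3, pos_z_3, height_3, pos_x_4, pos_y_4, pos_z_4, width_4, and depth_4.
pos_x_1 = 8.5, pos_y_1 = 10, pos_z_1 = 3.5, height_1 = 3.5, pos_x_2 = 9, pos_y_2 = 9.5, pos_z_2 = 6.5, width_2 = 2.5, height_2 = 2.5, pos_x_3 = 10, pos_y_3 = 6, pos_z_3 = 8, height_3 = 3.5, pos_x_4 = 4, pos_y_4 = 4.5, pos_z_4 = 8, width_4 = 3, depth_4 = 2.5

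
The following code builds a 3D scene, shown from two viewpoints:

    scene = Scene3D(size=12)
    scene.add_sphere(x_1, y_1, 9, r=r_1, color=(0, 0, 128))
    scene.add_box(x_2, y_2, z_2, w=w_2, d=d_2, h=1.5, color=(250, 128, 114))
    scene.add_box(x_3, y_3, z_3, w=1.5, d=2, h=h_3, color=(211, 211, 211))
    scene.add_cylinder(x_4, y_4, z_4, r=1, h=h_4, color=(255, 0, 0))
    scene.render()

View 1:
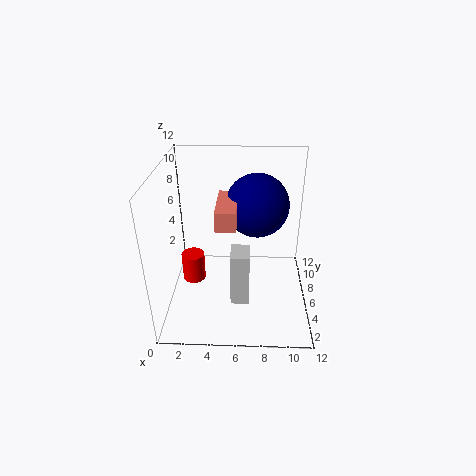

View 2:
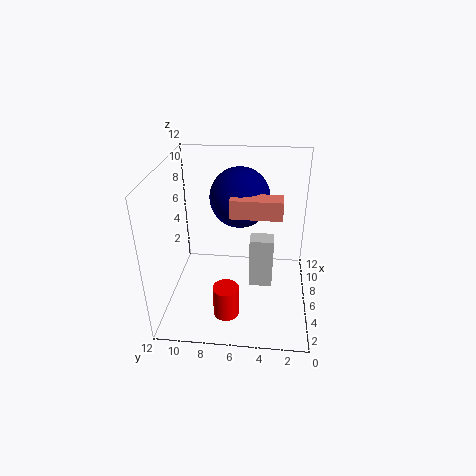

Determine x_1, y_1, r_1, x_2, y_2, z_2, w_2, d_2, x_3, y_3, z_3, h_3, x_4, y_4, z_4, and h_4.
x_1 = 7.5
y_1 = 6
r_1 = 2.5
x_2 = 4.5
y_2 = 2.5
z_2 = 8.5
w_2 = 1.5
d_2 = 4
x_3 = 5.5
y_3 = 3
z_3 = 1.5
h_3 = 4.5
x_4 = 2
y_4 = 6.5
z_4 = 1.5
h_4 = 2.5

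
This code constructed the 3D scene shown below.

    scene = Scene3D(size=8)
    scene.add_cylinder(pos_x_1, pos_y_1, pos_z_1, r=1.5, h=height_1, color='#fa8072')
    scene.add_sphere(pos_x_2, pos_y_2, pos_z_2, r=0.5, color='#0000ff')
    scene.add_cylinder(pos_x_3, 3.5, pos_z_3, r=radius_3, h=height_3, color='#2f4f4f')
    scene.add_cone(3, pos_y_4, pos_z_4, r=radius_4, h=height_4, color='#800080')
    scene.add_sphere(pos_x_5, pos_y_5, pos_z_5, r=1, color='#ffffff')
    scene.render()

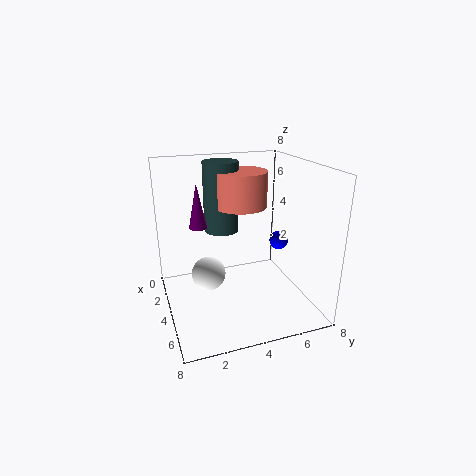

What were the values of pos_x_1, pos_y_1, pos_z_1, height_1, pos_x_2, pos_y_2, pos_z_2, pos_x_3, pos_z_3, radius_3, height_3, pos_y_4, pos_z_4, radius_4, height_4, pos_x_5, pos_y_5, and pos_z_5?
pos_x_1 = 3; pos_y_1 = 4.5; pos_z_1 = 5.5; height_1 = 2; pos_x_2 = 5; pos_y_2 = 6; pos_z_2 = 4; pos_x_3 = 2.5; pos_z_3 = 4; radius_3 = 1; height_3 = 4; pos_y_4 = 2; pos_z_4 = 4.5; radius_4 = 0.5; height_4 = 2.5; pos_x_5 = 3; pos_y_5 = 2.5; pos_z_5 = 1.5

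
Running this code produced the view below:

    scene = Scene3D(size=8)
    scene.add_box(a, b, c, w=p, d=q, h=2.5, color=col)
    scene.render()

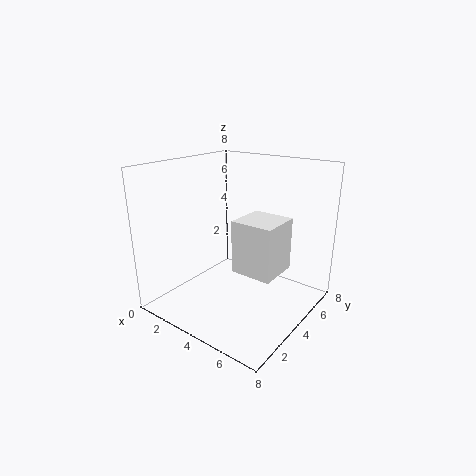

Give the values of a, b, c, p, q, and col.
a = 5.5; b = 1.5; c = 3.5; p = 2; q = 2; col = 'white'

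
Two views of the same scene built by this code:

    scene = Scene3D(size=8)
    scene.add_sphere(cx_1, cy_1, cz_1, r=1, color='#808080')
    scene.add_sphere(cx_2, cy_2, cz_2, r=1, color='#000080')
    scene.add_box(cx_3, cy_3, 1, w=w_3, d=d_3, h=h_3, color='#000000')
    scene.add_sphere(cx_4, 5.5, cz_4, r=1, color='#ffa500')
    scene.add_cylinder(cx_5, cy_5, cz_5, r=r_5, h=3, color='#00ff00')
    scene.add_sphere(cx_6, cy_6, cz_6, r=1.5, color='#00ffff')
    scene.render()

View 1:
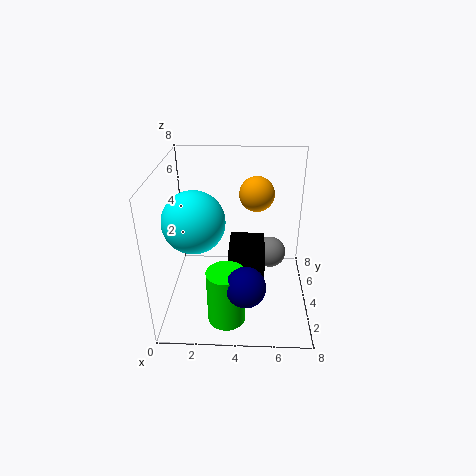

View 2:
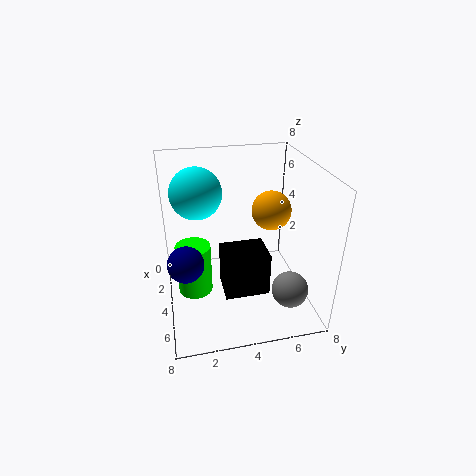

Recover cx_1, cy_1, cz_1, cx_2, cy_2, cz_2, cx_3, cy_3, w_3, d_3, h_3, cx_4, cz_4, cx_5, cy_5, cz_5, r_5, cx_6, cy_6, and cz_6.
cx_1 = 6
cy_1 = 6.5
cz_1 = 1.5
cx_2 = 4.5
cy_2 = 1
cz_2 = 3
cx_3 = 3.5
cy_3 = 3
w_3 = 2
d_3 = 2.5
h_3 = 2.5
cx_4 = 5
cz_4 = 6
cx_5 = 3.5
cy_5 = 1.5
cz_5 = 0.5
r_5 = 1
cx_6 = 2
cy_6 = 2
cz_6 = 6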